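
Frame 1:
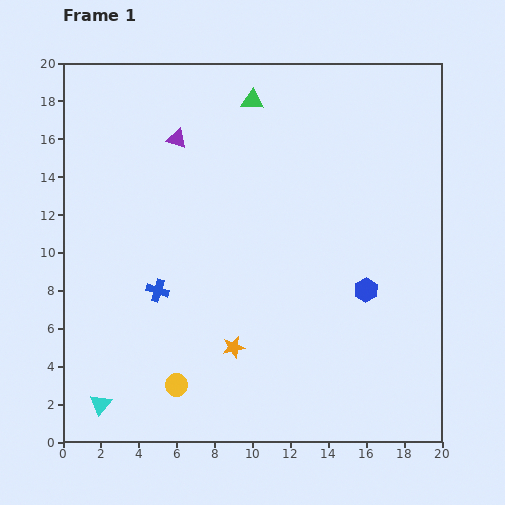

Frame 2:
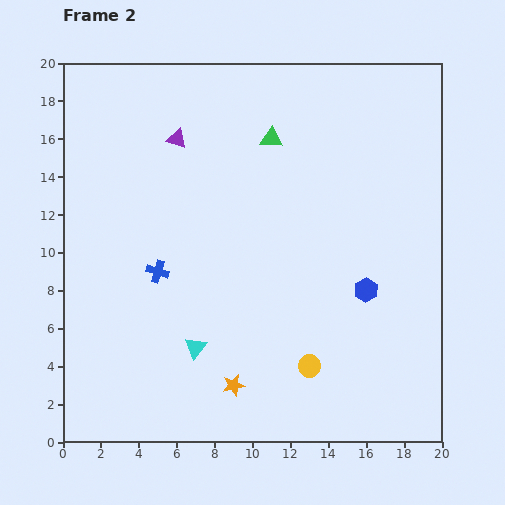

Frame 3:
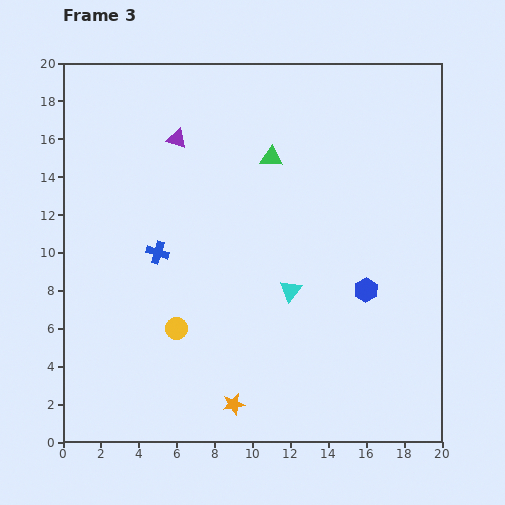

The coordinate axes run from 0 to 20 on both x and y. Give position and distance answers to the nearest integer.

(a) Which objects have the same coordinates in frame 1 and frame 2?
the blue hexagon, the purple triangle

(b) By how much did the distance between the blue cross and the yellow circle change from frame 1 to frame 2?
+4

Distance in frame 1: 5. Distance in frame 2: 9.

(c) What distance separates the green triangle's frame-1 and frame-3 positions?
3

The green triangle moved from (10, 18) to (11, 15), a distance of √(1² + 3²) ≈ 3.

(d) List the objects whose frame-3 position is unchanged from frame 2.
the blue hexagon, the purple triangle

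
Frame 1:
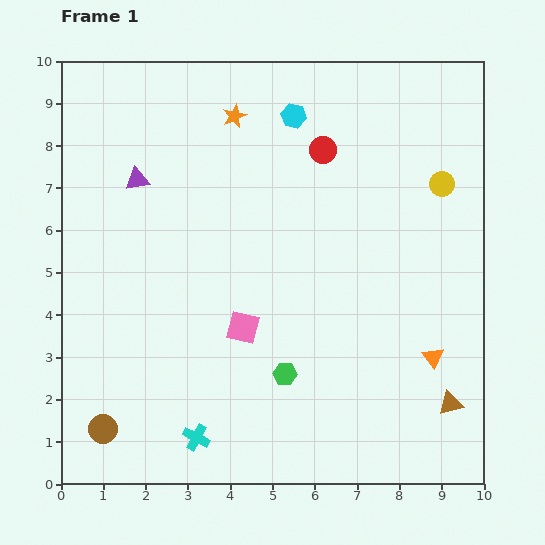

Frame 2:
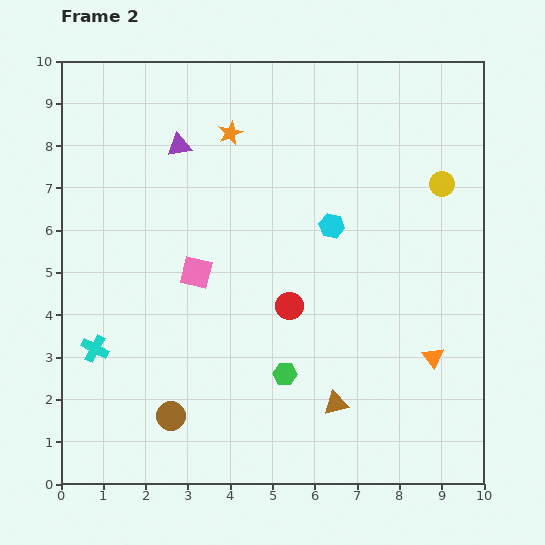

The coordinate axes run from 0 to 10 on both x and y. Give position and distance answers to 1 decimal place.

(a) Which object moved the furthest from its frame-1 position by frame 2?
the red circle

(moved 3.8; next 3.2)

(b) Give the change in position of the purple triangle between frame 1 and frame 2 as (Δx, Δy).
(1.0, 0.8)

The purple triangle was at (1.8, 7.2) in frame 1 and (2.8, 8.0) in frame 2.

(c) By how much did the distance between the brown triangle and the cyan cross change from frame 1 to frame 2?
-0.3

Distance in frame 1: 6.1. Distance in frame 2: 5.8.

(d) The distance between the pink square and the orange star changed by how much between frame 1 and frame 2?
-1.6

Distance in frame 1: 5.0. Distance in frame 2: 3.4.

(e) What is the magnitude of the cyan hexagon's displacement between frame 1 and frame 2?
2.8

The cyan hexagon moved from (5.5, 8.7) to (6.4, 6.1), a distance of √(0.9² + 2.6²) ≈ 2.8.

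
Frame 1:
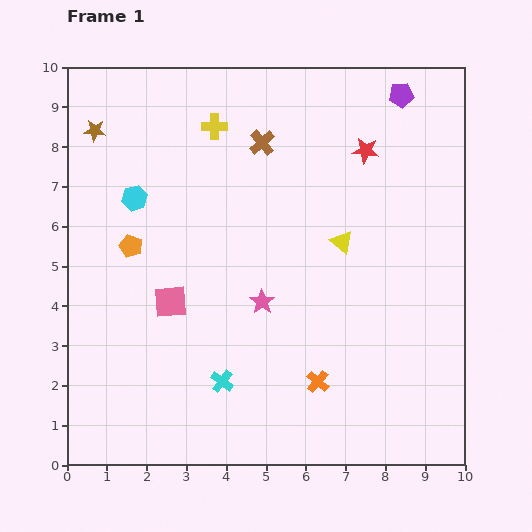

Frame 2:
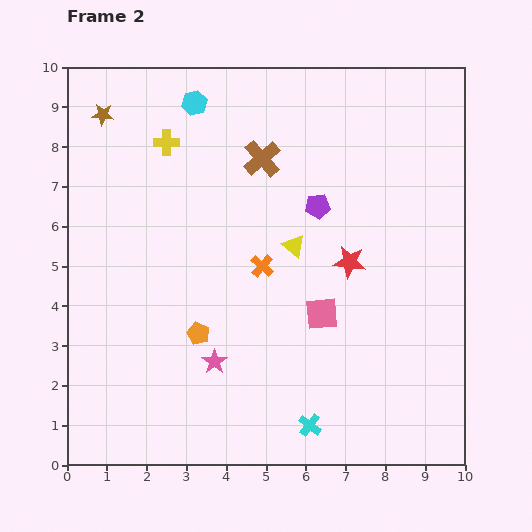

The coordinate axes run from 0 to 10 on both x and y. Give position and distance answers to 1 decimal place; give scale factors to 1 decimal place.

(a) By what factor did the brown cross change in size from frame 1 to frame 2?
1.5×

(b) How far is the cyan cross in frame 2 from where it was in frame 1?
2.5

The cyan cross moved from (3.9, 2.1) to (6.1, 1.0), a distance of √(2.2² + 1.1²) ≈ 2.5.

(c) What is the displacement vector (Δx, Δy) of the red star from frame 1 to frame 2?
(-0.4, -2.8)

The red star was at (7.5, 7.9) in frame 1 and (7.1, 5.1) in frame 2.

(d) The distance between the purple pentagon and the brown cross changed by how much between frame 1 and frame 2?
-1.9

Distance in frame 1: 3.7. Distance in frame 2: 1.8.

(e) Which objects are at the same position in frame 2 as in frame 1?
none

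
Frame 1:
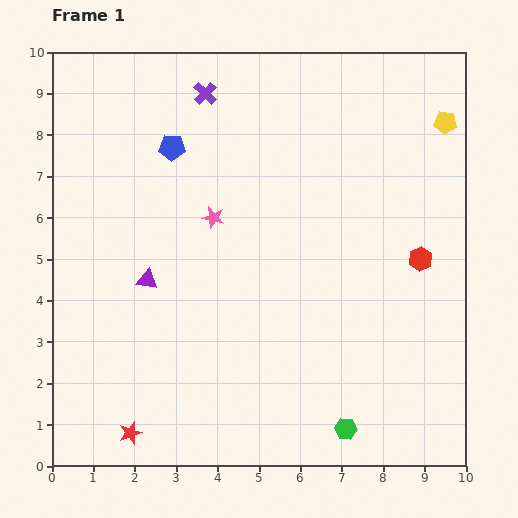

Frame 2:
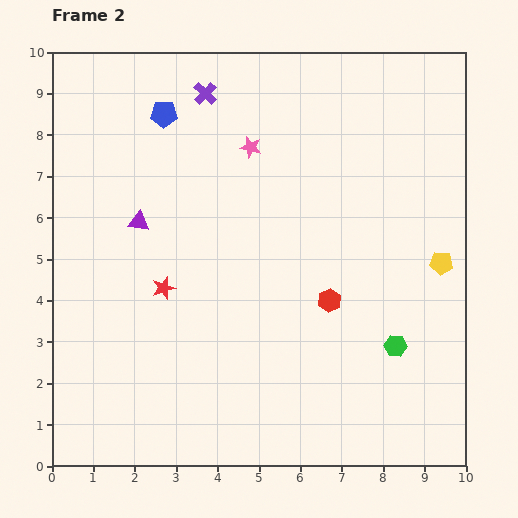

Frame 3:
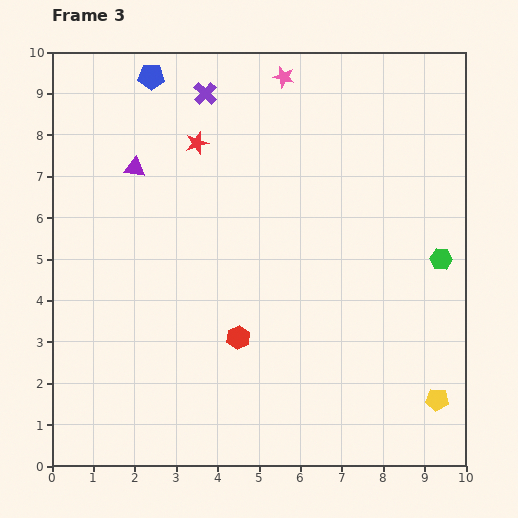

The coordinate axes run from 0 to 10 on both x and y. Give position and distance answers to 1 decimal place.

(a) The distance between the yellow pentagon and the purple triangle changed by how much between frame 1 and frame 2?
-0.7

Distance in frame 1: 8.1. Distance in frame 2: 7.4.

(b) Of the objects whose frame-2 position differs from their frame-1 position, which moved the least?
the blue pentagon

(moved 0.8)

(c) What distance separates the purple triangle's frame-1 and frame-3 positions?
2.7

The purple triangle moved from (2.3, 4.5) to (2.0, 7.2), a distance of √(0.3² + 2.7²) ≈ 2.7.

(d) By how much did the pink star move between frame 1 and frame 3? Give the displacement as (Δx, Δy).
(1.7, 3.4)

The pink star was at (3.9, 6.0) in frame 1 and (5.6, 9.4) in frame 3.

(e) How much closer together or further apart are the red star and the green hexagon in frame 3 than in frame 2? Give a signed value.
+0.7

Distance in frame 2: 5.8. Distance in frame 3: 6.5.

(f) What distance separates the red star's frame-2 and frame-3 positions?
3.6

The red star moved from (2.7, 4.3) to (3.5, 7.8), a distance of √(0.8² + 3.5²) ≈ 3.6.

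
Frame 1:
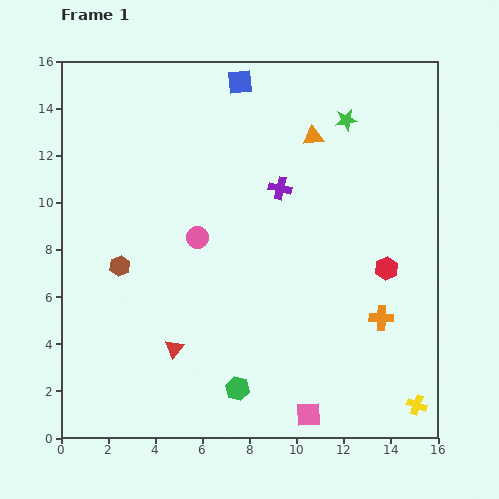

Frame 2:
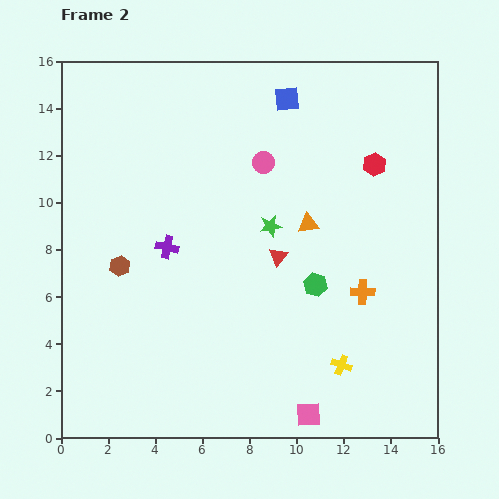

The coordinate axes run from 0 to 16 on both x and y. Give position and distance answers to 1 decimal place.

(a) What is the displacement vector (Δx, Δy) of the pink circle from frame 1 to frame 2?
(2.8, 3.2)

The pink circle was at (5.8, 8.5) in frame 1 and (8.6, 11.7) in frame 2.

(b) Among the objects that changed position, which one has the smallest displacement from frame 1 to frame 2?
the orange cross

(moved 1.4)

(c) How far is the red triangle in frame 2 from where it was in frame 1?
5.9

The red triangle moved from (4.8, 3.8) to (9.2, 7.7), a distance of √(4.4² + 3.9²) ≈ 5.9.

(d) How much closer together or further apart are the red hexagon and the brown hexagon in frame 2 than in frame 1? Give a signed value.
+0.3

Distance in frame 1: 11.3. Distance in frame 2: 11.6.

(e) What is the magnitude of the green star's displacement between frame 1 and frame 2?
5.5

The green star moved from (12.1, 13.5) to (8.9, 9.0), a distance of √(3.2² + 4.5²) ≈ 5.5.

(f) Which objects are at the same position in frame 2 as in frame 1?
the brown hexagon, the pink square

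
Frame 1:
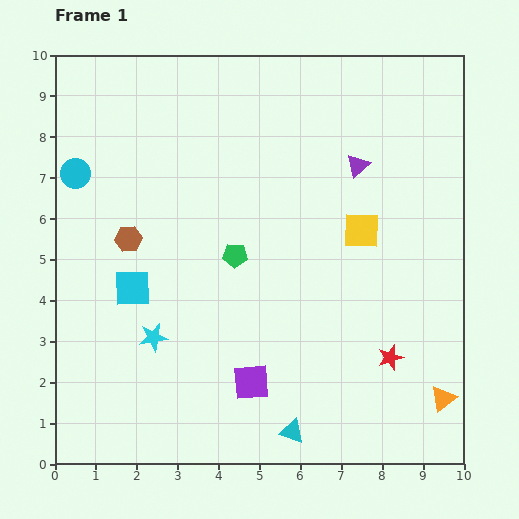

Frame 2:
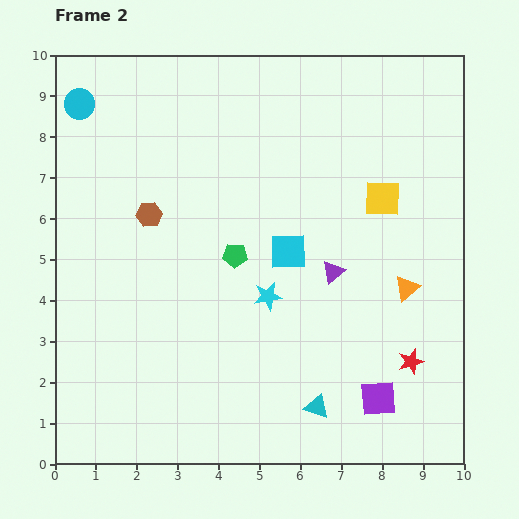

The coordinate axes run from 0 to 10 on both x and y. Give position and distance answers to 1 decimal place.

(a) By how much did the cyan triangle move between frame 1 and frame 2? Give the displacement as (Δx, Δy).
(0.6, 0.6)

The cyan triangle was at (5.8, 0.8) in frame 1 and (6.4, 1.4) in frame 2.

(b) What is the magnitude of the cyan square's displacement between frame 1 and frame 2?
3.9

The cyan square moved from (1.9, 4.3) to (5.7, 5.2), a distance of √(3.8² + 0.9²) ≈ 3.9.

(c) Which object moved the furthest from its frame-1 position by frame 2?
the cyan square

(moved 3.9; next 3.1)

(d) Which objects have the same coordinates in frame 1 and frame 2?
the green pentagon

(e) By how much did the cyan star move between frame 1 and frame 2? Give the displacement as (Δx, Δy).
(2.8, 1.0)

The cyan star was at (2.4, 3.1) in frame 1 and (5.2, 4.1) in frame 2.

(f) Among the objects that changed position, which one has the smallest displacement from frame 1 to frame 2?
the red star

(moved 0.5)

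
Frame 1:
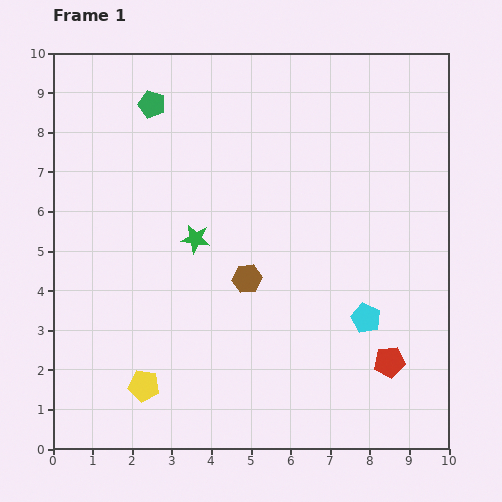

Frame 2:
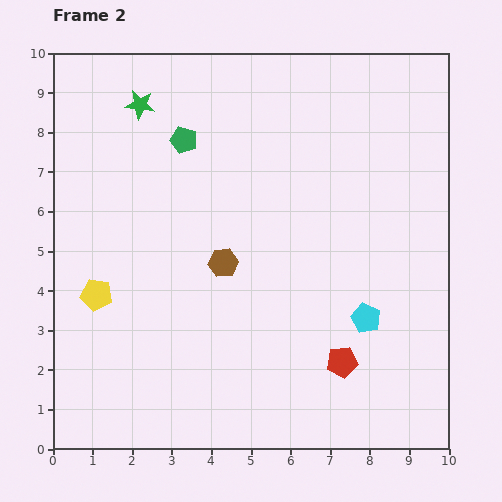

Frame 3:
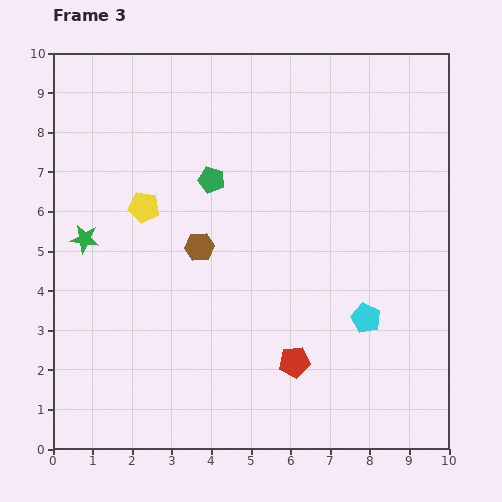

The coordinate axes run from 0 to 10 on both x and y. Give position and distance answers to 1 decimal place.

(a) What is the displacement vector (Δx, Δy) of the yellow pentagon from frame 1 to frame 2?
(-1.2, 2.3)

The yellow pentagon was at (2.3, 1.6) in frame 1 and (1.1, 3.9) in frame 2.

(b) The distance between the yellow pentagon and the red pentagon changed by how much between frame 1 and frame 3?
-0.8

Distance in frame 1: 6.2. Distance in frame 3: 5.4.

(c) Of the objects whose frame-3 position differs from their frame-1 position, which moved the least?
the brown hexagon

(moved 1.4)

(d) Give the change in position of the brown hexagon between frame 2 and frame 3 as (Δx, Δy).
(-0.6, 0.4)

The brown hexagon was at (4.3, 4.7) in frame 2 and (3.7, 5.1) in frame 3.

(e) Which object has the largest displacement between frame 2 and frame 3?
the green star

(moved 3.7; next 2.5)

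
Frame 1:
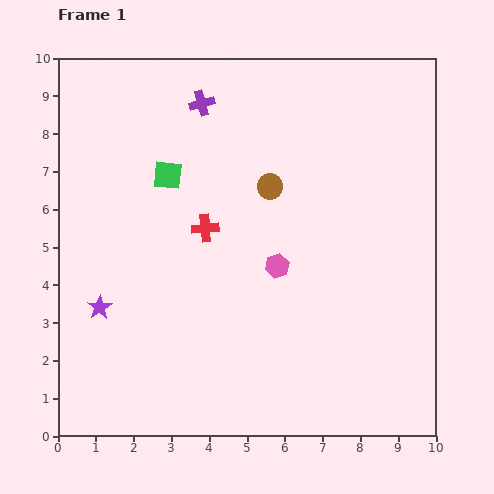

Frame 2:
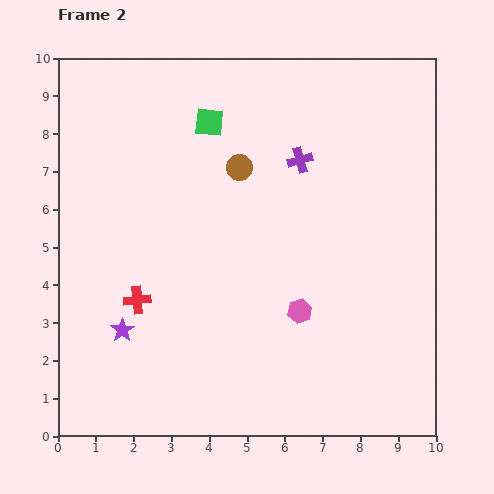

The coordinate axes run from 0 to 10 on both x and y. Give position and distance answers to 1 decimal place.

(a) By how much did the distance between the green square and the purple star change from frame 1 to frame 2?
+2.1

Distance in frame 1: 3.9. Distance in frame 2: 6.0.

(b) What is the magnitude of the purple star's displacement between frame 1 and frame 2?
0.8

The purple star moved from (1.1, 3.4) to (1.7, 2.8), a distance of √(0.6² + 0.6²) ≈ 0.8.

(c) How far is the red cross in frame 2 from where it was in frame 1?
2.6

The red cross moved from (3.9, 5.5) to (2.1, 3.6), a distance of √(1.8² + 1.9²) ≈ 2.6.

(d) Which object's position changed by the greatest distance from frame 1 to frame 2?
the purple cross

(moved 3.0; next 2.6)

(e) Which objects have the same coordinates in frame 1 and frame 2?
none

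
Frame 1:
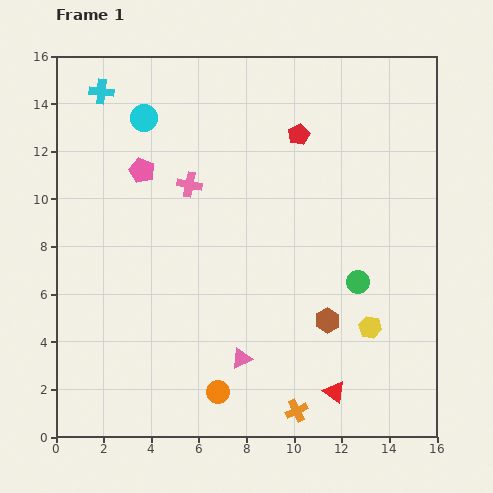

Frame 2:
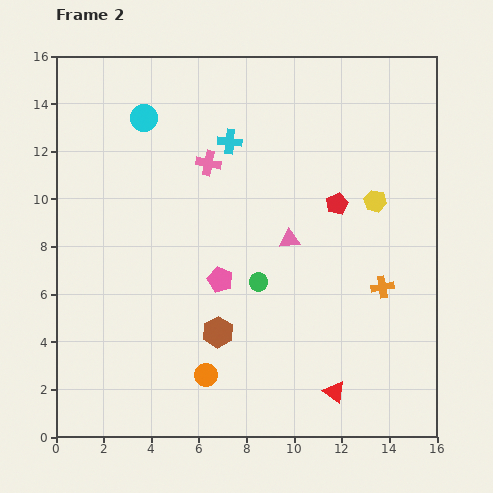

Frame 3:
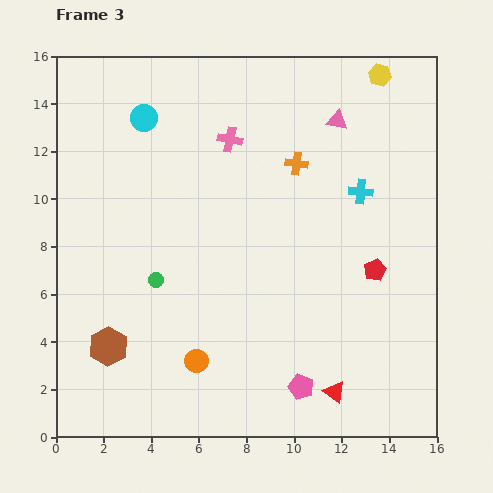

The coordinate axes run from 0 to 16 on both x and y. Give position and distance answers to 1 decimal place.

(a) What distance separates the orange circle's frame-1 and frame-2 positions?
0.9

The orange circle moved from (6.8, 1.9) to (6.3, 2.6), a distance of √(0.5² + 0.7²) ≈ 0.9.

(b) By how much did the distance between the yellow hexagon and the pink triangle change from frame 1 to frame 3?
-3.0

Distance in frame 1: 5.6. Distance in frame 3: 2.6.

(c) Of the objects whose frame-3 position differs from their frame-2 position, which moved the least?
the orange circle

(moved 0.7)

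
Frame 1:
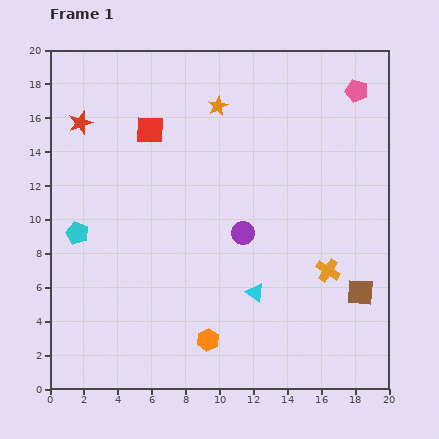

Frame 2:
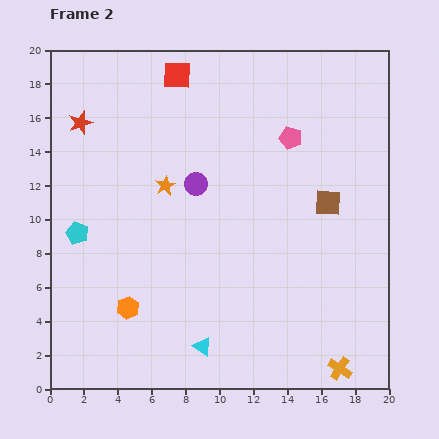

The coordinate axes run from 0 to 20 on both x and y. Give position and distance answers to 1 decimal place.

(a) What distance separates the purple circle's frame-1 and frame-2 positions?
4.0

The purple circle moved from (11.4, 9.2) to (8.6, 12.1), a distance of √(2.8² + 2.9²) ≈ 4.0.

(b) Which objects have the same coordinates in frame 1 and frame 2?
the red star, the cyan pentagon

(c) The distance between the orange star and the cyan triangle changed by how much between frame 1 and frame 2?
-1.4

Distance in frame 1: 11.2. Distance in frame 2: 9.8.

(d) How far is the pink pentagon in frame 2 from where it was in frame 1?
4.8

The pink pentagon moved from (18.1, 17.6) to (14.2, 14.8), a distance of √(3.9² + 2.8²) ≈ 4.8.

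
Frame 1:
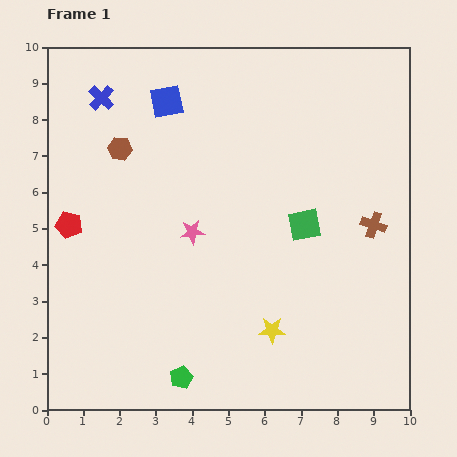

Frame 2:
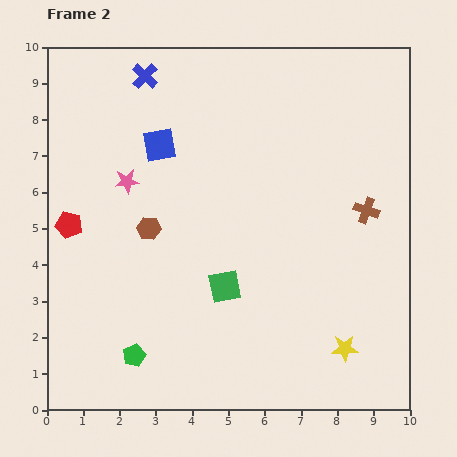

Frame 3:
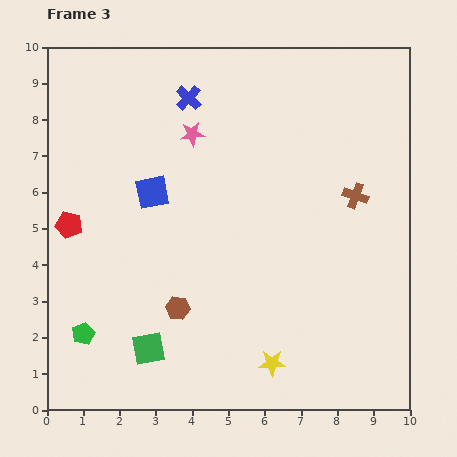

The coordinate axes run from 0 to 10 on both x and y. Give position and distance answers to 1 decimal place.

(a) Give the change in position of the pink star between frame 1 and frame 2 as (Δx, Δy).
(-1.8, 1.4)

The pink star was at (4.0, 4.9) in frame 1 and (2.2, 6.3) in frame 2.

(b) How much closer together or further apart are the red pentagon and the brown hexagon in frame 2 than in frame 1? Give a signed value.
-0.3

Distance in frame 1: 2.5. Distance in frame 2: 2.2.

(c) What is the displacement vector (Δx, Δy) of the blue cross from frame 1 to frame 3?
(2.4, 0.0)

The blue cross was at (1.5, 8.6) in frame 1 and (3.9, 8.6) in frame 3.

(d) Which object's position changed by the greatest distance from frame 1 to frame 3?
the green square

(moved 5.5; next 4.7)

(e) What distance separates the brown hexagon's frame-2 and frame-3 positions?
2.3

The brown hexagon moved from (2.8, 5.0) to (3.6, 2.8), a distance of √(0.8² + 2.2²) ≈ 2.3.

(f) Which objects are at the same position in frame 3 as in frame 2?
the red pentagon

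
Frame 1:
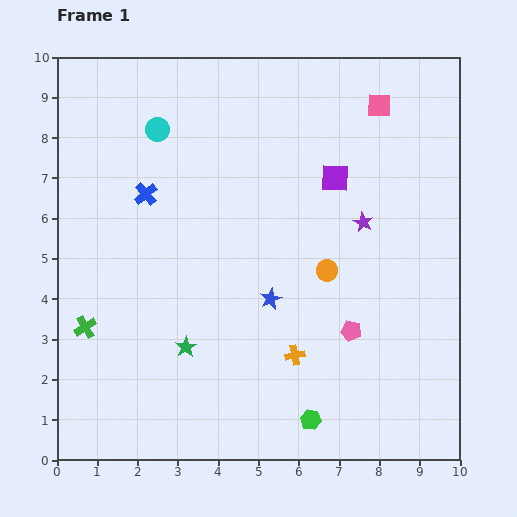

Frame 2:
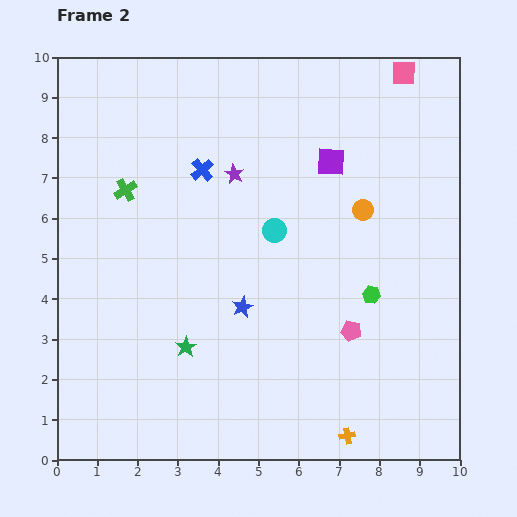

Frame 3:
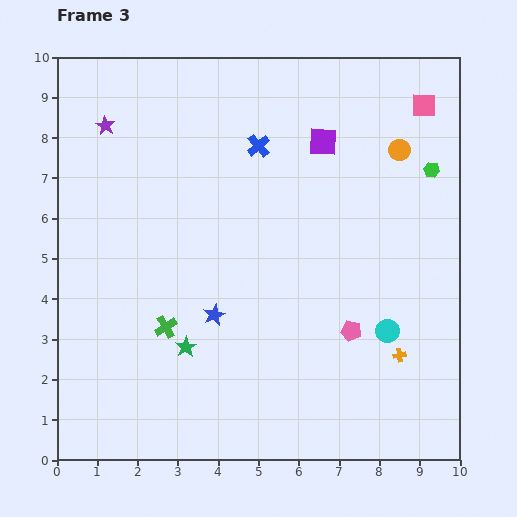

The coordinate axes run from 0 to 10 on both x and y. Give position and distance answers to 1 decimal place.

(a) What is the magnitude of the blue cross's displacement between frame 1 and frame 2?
1.5

The blue cross moved from (2.2, 6.6) to (3.6, 7.2), a distance of √(1.4² + 0.6²) ≈ 1.5.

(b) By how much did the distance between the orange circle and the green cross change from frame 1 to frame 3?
+1.1

Distance in frame 1: 6.2. Distance in frame 3: 7.3.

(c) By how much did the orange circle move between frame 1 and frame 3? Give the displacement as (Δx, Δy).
(1.8, 3.0)

The orange circle was at (6.7, 4.7) in frame 1 and (8.5, 7.7) in frame 3.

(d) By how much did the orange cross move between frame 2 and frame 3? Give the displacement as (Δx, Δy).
(1.3, 2.0)

The orange cross was at (7.2, 0.6) in frame 2 and (8.5, 2.6) in frame 3.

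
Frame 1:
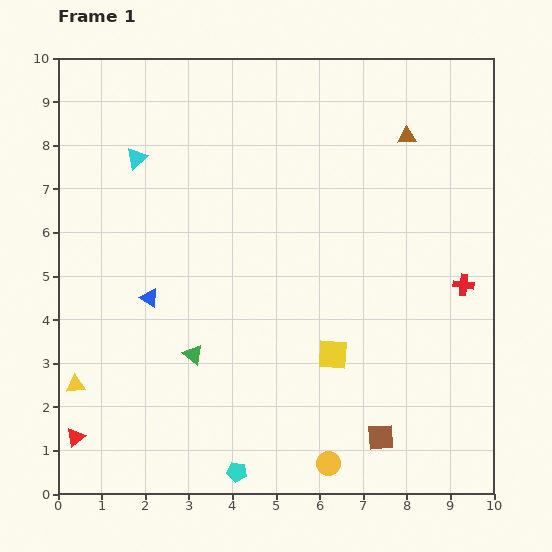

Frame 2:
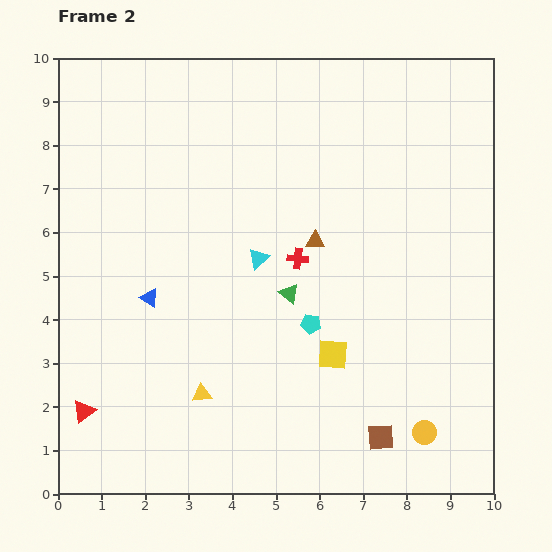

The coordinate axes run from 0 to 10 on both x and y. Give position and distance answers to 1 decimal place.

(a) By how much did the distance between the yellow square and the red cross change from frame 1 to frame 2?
-1.1

Distance in frame 1: 3.4. Distance in frame 2: 2.3.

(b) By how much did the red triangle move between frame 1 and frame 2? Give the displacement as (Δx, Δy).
(0.2, 0.6)

The red triangle was at (0.4, 1.3) in frame 1 and (0.6, 1.9) in frame 2.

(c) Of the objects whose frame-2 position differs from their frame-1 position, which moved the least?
the red triangle

(moved 0.6)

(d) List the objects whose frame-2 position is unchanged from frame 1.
the brown square, the blue triangle, the yellow square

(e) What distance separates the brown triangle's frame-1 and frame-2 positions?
3.2

The brown triangle moved from (8.0, 8.2) to (5.9, 5.8), a distance of √(2.1² + 2.4²) ≈ 3.2.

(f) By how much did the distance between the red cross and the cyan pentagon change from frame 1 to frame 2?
-5.2

Distance in frame 1: 6.7. Distance in frame 2: 1.5.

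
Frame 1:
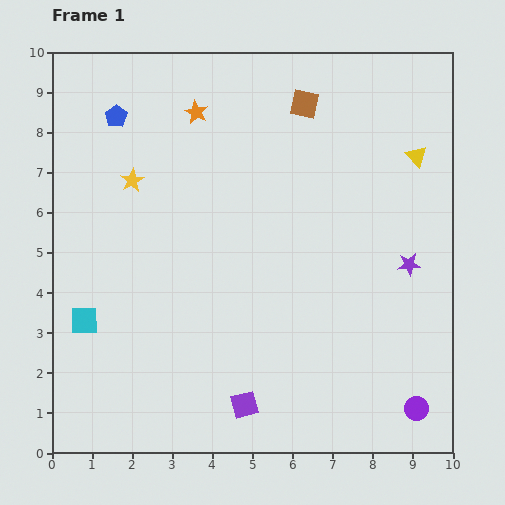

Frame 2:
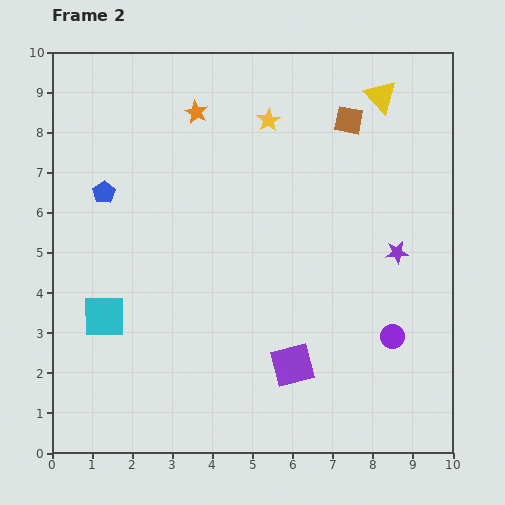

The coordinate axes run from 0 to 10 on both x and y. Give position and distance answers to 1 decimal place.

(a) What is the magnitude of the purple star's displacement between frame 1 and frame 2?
0.4

The purple star moved from (8.9, 4.7) to (8.6, 5.0), a distance of √(0.3² + 0.3²) ≈ 0.4.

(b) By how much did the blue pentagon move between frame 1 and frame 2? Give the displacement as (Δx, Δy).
(-0.3, -1.9)

The blue pentagon was at (1.6, 8.4) in frame 1 and (1.3, 6.5) in frame 2.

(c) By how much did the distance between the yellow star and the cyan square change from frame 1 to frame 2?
+2.7

Distance in frame 1: 3.7. Distance in frame 2: 6.4.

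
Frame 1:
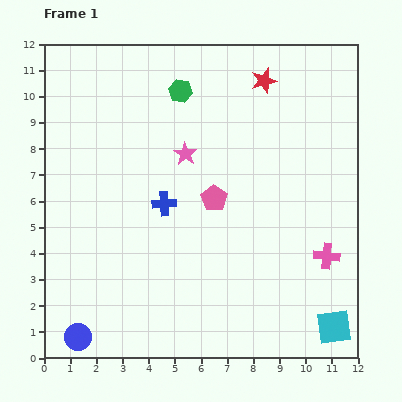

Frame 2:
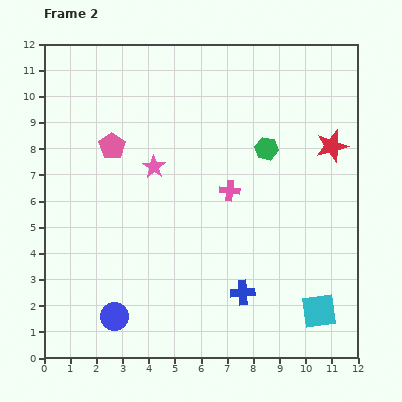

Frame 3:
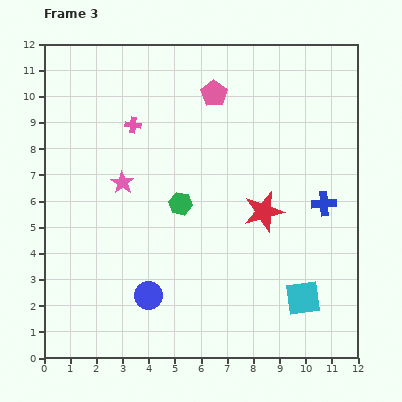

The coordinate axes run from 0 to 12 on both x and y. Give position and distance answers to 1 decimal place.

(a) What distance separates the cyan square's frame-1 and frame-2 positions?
0.8

The cyan square moved from (11.1, 1.2) to (10.5, 1.8), a distance of √(0.6² + 0.6²) ≈ 0.8.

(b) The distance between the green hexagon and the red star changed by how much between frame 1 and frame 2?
-0.7

Distance in frame 1: 3.2. Distance in frame 2: 2.5.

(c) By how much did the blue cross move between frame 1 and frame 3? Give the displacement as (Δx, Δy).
(6.1, 0.0)

The blue cross was at (4.6, 5.9) in frame 1 and (10.7, 5.9) in frame 3.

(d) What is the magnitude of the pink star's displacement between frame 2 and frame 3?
1.3

The pink star moved from (4.2, 7.3) to (3.0, 6.7), a distance of √(1.2² + 0.6²) ≈ 1.3.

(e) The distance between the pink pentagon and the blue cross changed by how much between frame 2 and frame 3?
-1.6

Distance in frame 2: 7.5. Distance in frame 3: 5.9.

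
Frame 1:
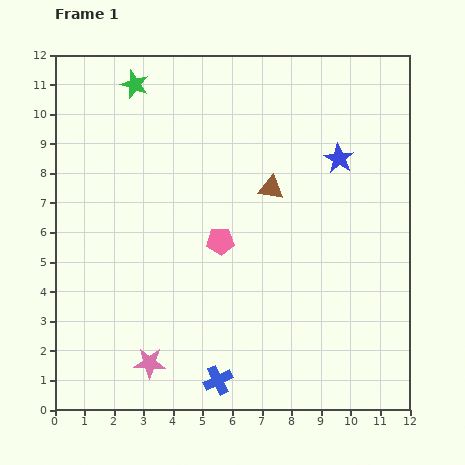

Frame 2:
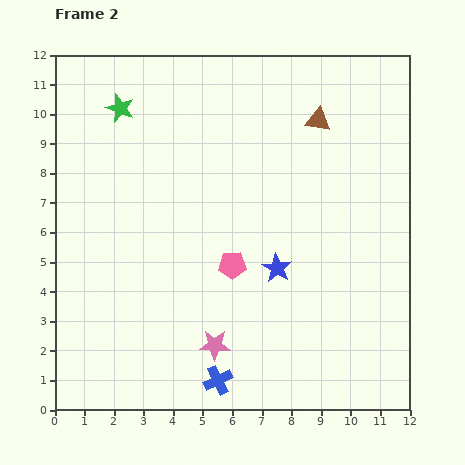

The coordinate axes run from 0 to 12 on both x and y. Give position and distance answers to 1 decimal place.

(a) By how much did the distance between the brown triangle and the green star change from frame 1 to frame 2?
+0.9

Distance in frame 1: 5.8. Distance in frame 2: 6.7.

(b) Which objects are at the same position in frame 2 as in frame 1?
the blue cross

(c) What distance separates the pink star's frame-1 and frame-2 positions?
2.3

The pink star moved from (3.2, 1.6) to (5.4, 2.2), a distance of √(2.2² + 0.6²) ≈ 2.3.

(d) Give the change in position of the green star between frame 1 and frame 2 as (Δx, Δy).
(-0.5, -0.8)

The green star was at (2.7, 11.0) in frame 1 and (2.2, 10.2) in frame 2.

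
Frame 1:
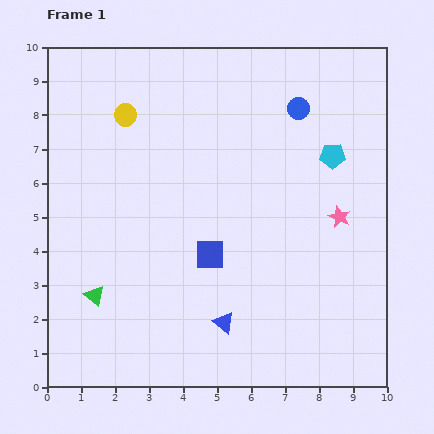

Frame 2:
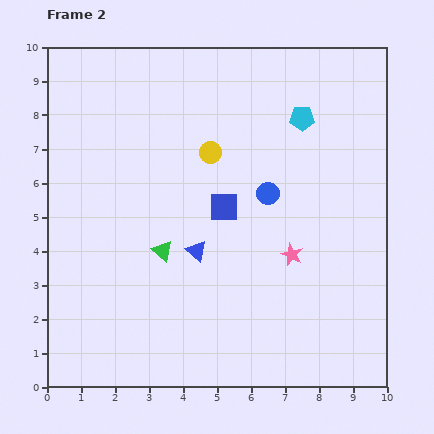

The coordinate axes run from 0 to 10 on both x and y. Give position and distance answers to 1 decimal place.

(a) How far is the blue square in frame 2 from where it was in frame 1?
1.5

The blue square moved from (4.8, 3.9) to (5.2, 5.3), a distance of √(0.4² + 1.4²) ≈ 1.5.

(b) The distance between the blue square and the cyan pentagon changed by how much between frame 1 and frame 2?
-1.1

Distance in frame 1: 4.6. Distance in frame 2: 3.5.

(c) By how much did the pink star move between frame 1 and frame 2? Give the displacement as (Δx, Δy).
(-1.4, -1.1)

The pink star was at (8.6, 5.0) in frame 1 and (7.2, 3.9) in frame 2.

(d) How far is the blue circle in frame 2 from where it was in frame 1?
2.7

The blue circle moved from (7.4, 8.2) to (6.5, 5.7), a distance of √(0.9² + 2.5²) ≈ 2.7.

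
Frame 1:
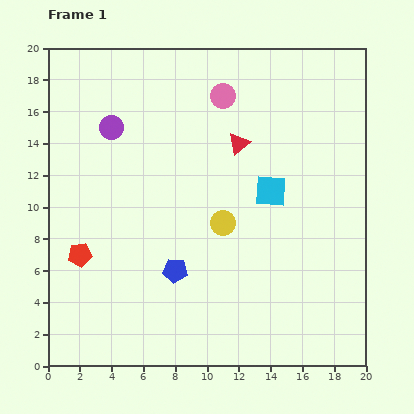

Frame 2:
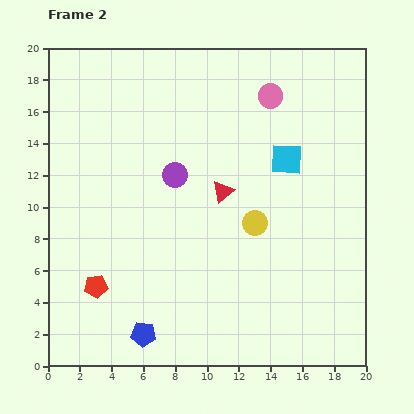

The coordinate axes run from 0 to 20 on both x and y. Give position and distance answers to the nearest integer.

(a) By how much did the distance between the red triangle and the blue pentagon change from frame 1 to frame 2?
+1

Distance in frame 1: 9. Distance in frame 2: 10.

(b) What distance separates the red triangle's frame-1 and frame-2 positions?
3

The red triangle moved from (12, 14) to (11, 11), a distance of √(1² + 3²) ≈ 3.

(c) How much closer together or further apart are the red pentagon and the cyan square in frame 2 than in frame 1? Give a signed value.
+1

Distance in frame 1: 13. Distance in frame 2: 14.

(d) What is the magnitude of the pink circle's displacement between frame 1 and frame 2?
3

The pink circle moved from (11, 17) to (14, 17), a distance of √(3² + 0²) ≈ 3.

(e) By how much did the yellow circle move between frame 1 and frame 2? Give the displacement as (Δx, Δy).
(2, 0)

The yellow circle was at (11, 9) in frame 1 and (13, 9) in frame 2.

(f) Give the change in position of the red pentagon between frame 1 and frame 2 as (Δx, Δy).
(1, -2)

The red pentagon was at (2, 7) in frame 1 and (3, 5) in frame 2.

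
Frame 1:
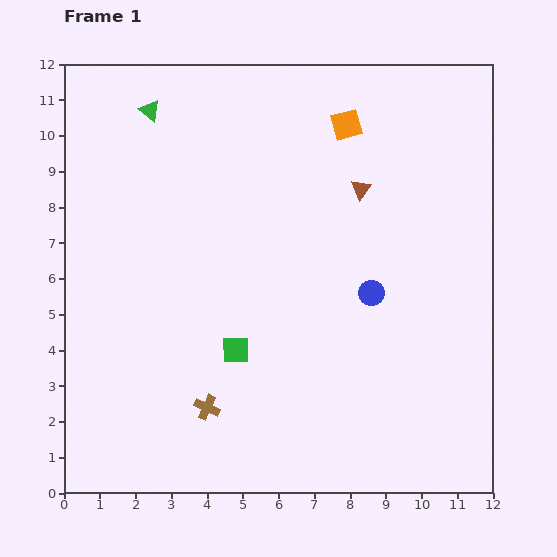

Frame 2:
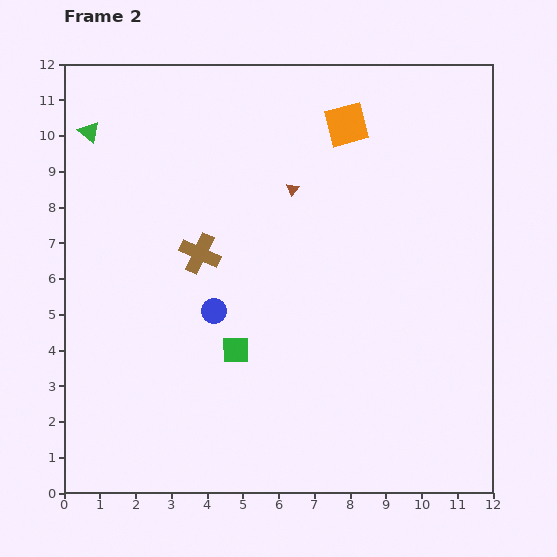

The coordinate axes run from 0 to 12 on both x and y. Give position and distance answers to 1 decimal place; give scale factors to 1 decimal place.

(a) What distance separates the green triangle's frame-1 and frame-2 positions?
1.8

The green triangle moved from (2.4, 10.7) to (0.7, 10.1), a distance of √(1.7² + 0.6²) ≈ 1.8.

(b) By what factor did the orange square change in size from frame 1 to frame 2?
1.4×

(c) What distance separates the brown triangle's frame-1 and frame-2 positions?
1.9

The brown triangle moved from (8.3, 8.5) to (6.4, 8.5), a distance of √(1.9² + 0.0²) ≈ 1.9.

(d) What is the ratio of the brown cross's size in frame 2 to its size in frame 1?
1.6×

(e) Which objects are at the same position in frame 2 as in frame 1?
the orange square, the green square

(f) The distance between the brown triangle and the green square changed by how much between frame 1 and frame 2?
-0.9

Distance in frame 1: 5.7. Distance in frame 2: 4.8.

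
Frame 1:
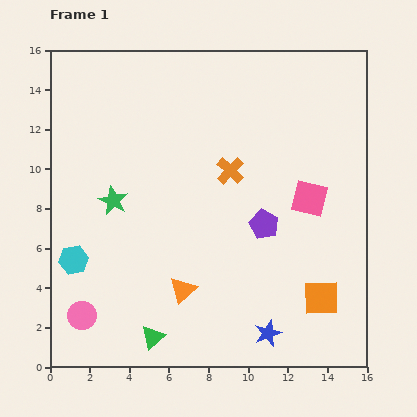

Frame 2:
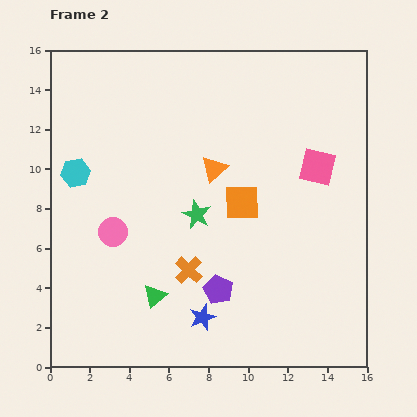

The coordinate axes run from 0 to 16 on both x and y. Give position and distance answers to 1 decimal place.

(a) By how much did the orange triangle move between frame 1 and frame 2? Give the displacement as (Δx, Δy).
(1.6, 6.1)

The orange triangle was at (6.7, 3.9) in frame 1 and (8.3, 10.0) in frame 2.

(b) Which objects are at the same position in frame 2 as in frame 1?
none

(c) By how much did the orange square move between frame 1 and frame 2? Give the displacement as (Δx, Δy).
(-4.0, 4.8)

The orange square was at (13.7, 3.5) in frame 1 and (9.7, 8.3) in frame 2.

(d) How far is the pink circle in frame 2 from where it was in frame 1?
4.5

The pink circle moved from (1.6, 2.6) to (3.2, 6.8), a distance of √(1.6² + 4.2²) ≈ 4.5.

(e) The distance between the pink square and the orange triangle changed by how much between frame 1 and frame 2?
-2.7

Distance in frame 1: 7.9. Distance in frame 2: 5.2.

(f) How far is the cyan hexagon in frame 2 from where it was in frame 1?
4.4

The cyan hexagon moved from (1.2, 5.4) to (1.3, 9.8), a distance of √(0.1² + 4.4²) ≈ 4.4.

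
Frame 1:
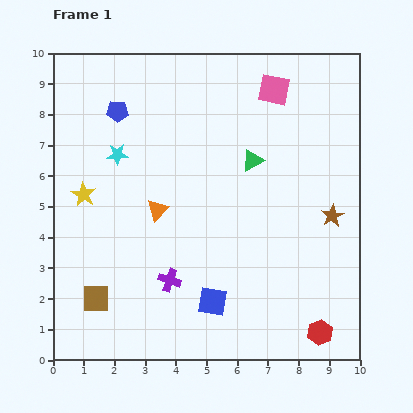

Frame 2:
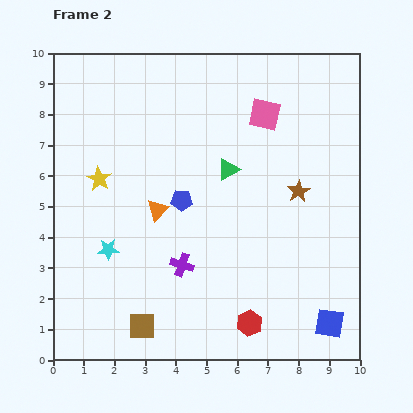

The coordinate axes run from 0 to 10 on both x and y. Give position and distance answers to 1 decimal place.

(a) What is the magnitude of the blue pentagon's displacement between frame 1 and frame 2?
3.6

The blue pentagon moved from (2.1, 8.1) to (4.2, 5.2), a distance of √(2.1² + 2.9²) ≈ 3.6.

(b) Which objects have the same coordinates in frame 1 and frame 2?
the orange triangle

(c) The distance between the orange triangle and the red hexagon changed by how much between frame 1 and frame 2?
-1.8

Distance in frame 1: 6.6. Distance in frame 2: 4.8.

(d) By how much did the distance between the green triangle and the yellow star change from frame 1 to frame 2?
-1.4

Distance in frame 1: 5.6. Distance in frame 2: 4.2.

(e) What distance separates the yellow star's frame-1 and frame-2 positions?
0.7

The yellow star moved from (1.0, 5.4) to (1.5, 5.9), a distance of √(0.5² + 0.5²) ≈ 0.7.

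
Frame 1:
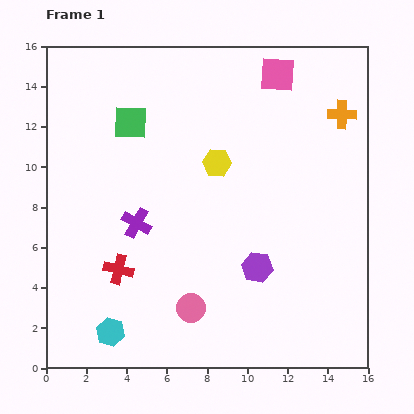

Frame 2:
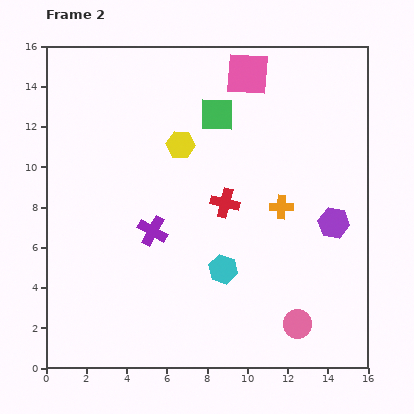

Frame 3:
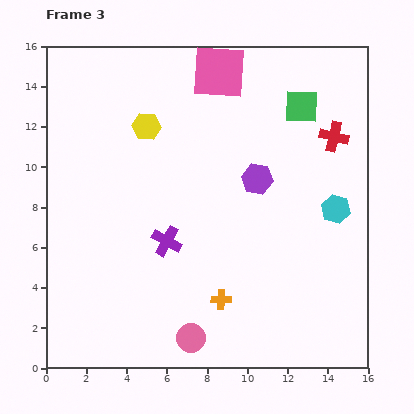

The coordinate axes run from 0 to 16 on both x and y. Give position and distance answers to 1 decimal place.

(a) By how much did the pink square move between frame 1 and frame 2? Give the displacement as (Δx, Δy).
(-1.5, 0.0)

The pink square was at (11.5, 14.6) in frame 1 and (10.0, 14.6) in frame 2.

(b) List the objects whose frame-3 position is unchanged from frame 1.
none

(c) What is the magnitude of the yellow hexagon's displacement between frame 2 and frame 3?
1.9

The yellow hexagon moved from (6.7, 11.1) to (5.0, 12.0), a distance of √(1.7² + 0.9²) ≈ 1.9.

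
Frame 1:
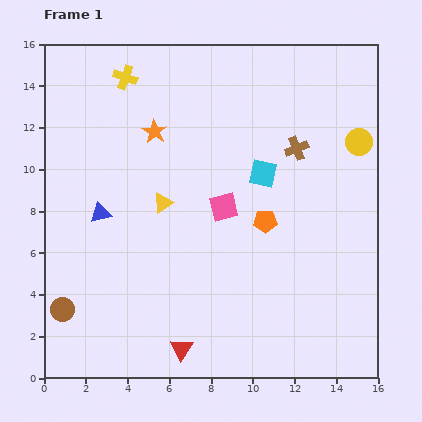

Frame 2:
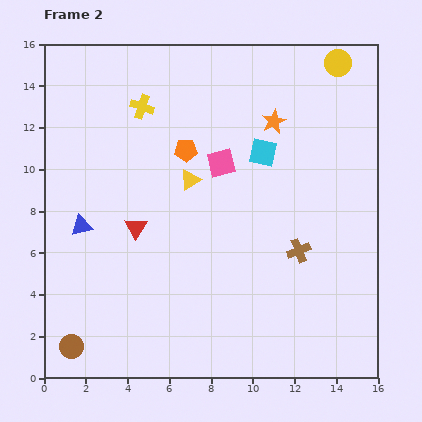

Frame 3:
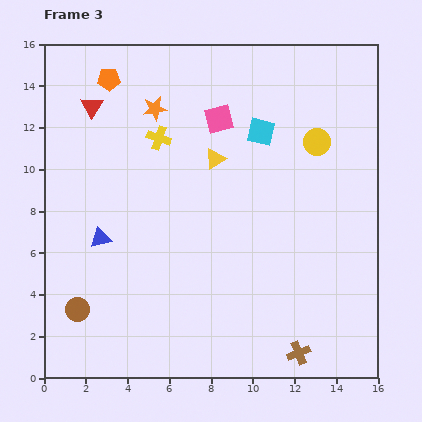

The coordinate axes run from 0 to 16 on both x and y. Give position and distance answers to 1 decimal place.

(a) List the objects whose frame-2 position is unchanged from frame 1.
none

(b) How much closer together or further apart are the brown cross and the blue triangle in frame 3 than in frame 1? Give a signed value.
+1.1

Distance in frame 1: 9.9. Distance in frame 3: 11.0.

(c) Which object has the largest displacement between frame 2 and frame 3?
the red triangle

(moved 6.2; next 5.7)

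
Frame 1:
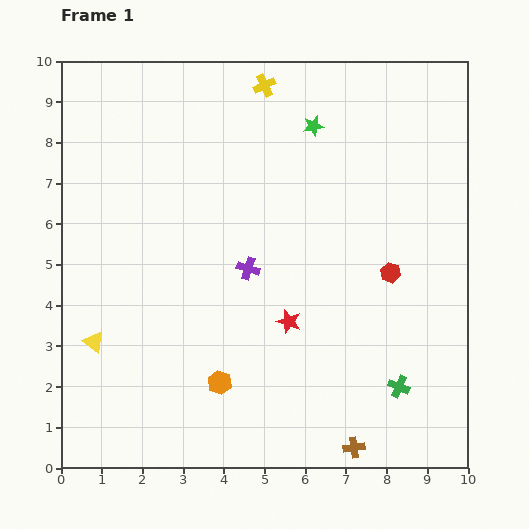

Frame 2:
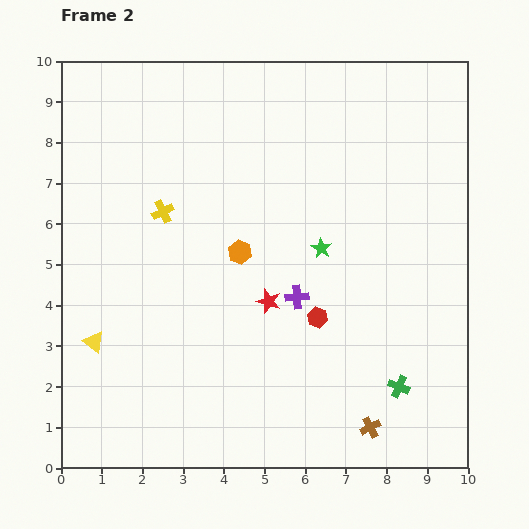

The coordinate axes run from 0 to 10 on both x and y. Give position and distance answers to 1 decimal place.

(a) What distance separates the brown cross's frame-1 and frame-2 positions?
0.6

The brown cross moved from (7.2, 0.5) to (7.6, 1.0), a distance of √(0.4² + 0.5²) ≈ 0.6.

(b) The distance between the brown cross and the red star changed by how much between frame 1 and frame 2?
+0.5

Distance in frame 1: 3.5. Distance in frame 2: 4.0.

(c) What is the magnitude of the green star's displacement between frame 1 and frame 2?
3.0

The green star moved from (6.2, 8.4) to (6.4, 5.4), a distance of √(0.2² + 3.0²) ≈ 3.0.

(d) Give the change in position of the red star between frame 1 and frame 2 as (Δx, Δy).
(-0.5, 0.5)

The red star was at (5.6, 3.6) in frame 1 and (5.1, 4.1) in frame 2.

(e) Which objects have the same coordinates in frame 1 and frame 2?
the yellow triangle, the green cross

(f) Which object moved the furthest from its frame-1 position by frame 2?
the yellow cross

(moved 4.0; next 3.2)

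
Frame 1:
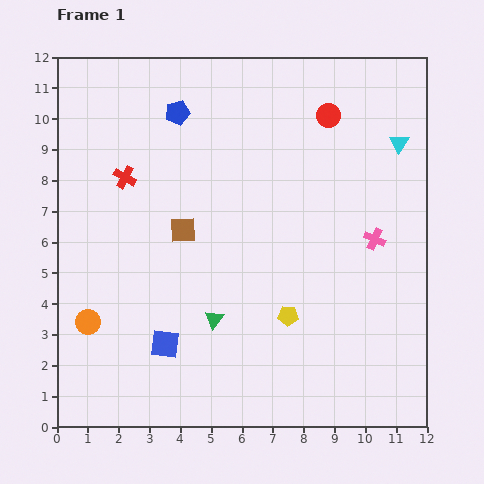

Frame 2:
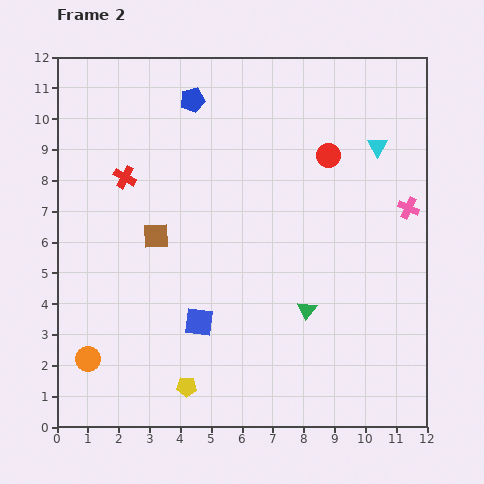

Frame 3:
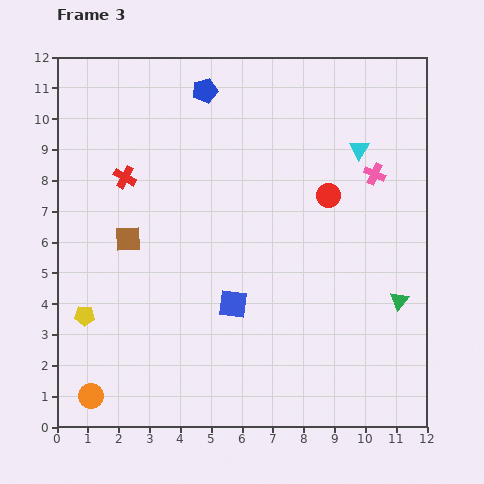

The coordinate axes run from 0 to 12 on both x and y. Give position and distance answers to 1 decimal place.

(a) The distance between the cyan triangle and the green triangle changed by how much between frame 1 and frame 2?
-2.5

Distance in frame 1: 8.3. Distance in frame 2: 5.8.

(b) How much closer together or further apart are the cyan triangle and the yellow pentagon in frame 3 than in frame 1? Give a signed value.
+3.7

Distance in frame 1: 6.7. Distance in frame 3: 10.4.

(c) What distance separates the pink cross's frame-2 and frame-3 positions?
1.6

The pink cross moved from (11.4, 7.1) to (10.3, 8.2), a distance of √(1.1² + 1.1²) ≈ 1.6.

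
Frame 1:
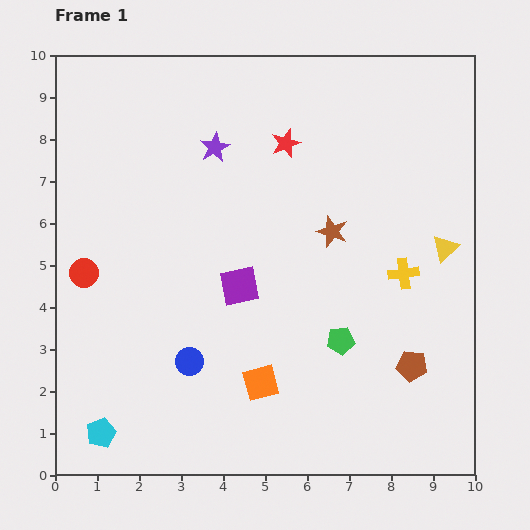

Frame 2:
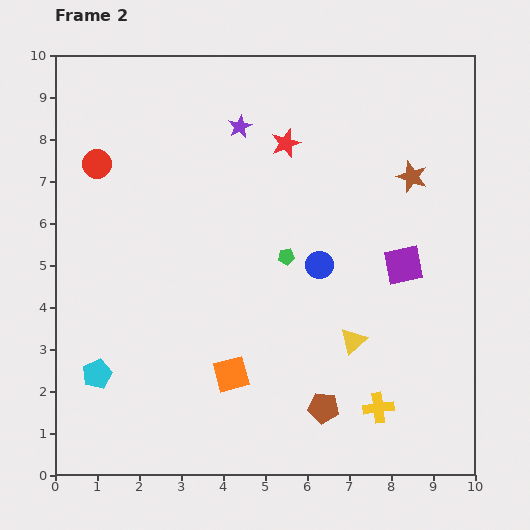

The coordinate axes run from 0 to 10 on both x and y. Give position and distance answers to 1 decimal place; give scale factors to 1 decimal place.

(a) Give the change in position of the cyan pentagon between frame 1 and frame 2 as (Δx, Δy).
(-0.1, 1.4)

The cyan pentagon was at (1.1, 1.0) in frame 1 and (1.0, 2.4) in frame 2.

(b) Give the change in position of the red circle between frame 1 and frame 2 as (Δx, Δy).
(0.3, 2.6)

The red circle was at (0.7, 4.8) in frame 1 and (1.0, 7.4) in frame 2.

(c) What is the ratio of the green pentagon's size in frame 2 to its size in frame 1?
0.6×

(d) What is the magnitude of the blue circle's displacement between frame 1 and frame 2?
3.9

The blue circle moved from (3.2, 2.7) to (6.3, 5.0), a distance of √(3.1² + 2.3²) ≈ 3.9.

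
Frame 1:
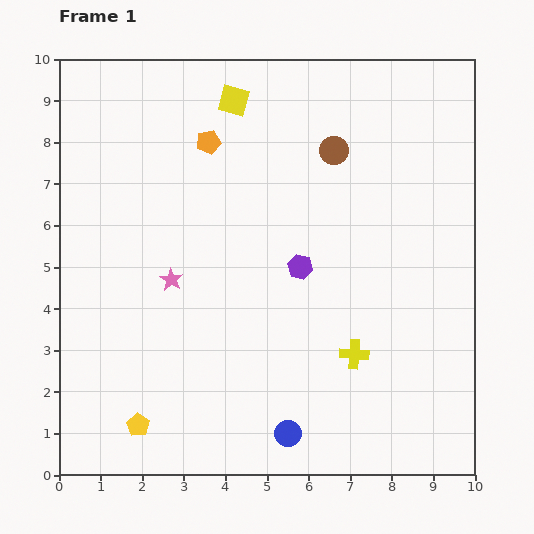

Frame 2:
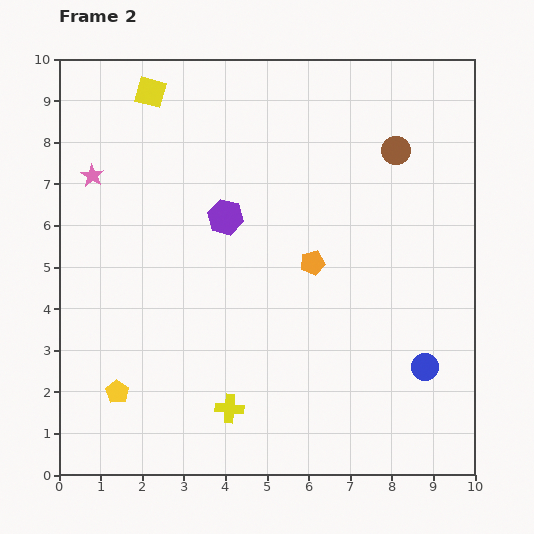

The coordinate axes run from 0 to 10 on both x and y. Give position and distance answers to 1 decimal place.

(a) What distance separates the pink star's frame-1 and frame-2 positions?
3.1

The pink star moved from (2.7, 4.7) to (0.8, 7.2), a distance of √(1.9² + 2.5²) ≈ 3.1.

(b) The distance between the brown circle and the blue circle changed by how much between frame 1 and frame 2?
-1.7

Distance in frame 1: 6.9. Distance in frame 2: 5.2.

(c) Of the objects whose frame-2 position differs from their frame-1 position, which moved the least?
the yellow pentagon

(moved 0.9)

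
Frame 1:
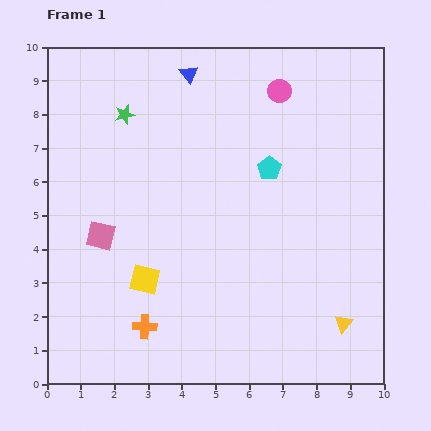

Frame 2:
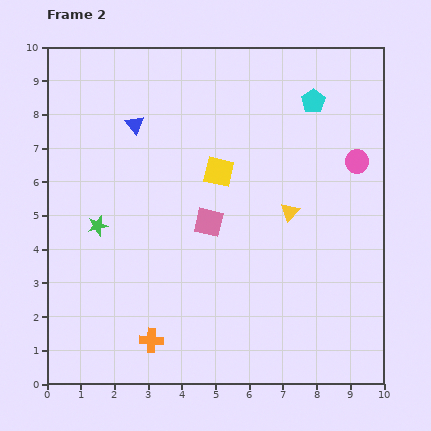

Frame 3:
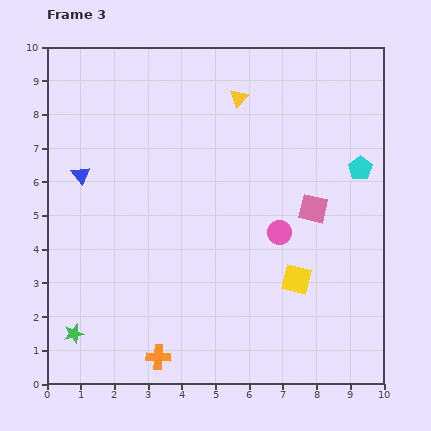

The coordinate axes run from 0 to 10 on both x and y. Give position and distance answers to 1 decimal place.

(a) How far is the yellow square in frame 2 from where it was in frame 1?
3.9

The yellow square moved from (2.9, 3.1) to (5.1, 6.3), a distance of √(2.2² + 3.2²) ≈ 3.9.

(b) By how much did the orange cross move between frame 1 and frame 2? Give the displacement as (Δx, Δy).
(0.2, -0.4)

The orange cross was at (2.9, 1.7) in frame 1 and (3.1, 1.3) in frame 2.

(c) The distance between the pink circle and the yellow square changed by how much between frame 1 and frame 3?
-5.4

Distance in frame 1: 6.9. Distance in frame 3: 1.5.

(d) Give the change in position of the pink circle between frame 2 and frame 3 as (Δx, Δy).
(-2.3, -2.1)

The pink circle was at (9.2, 6.6) in frame 2 and (6.9, 4.5) in frame 3.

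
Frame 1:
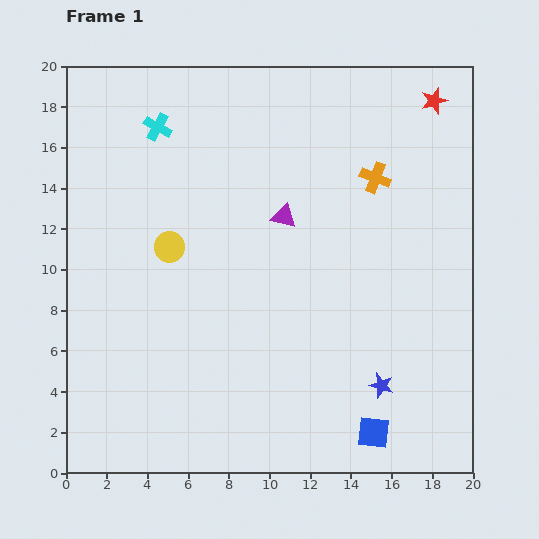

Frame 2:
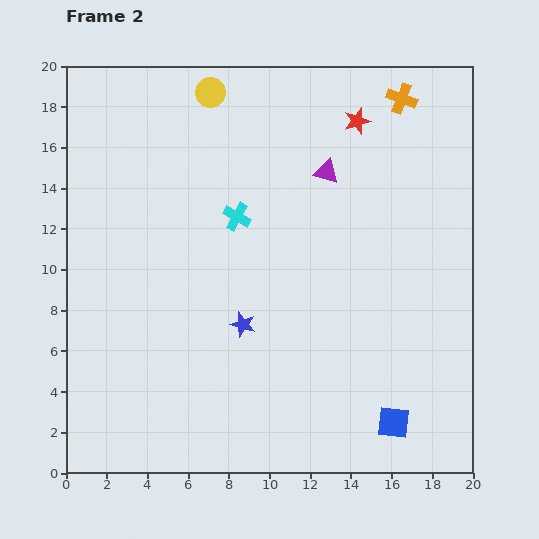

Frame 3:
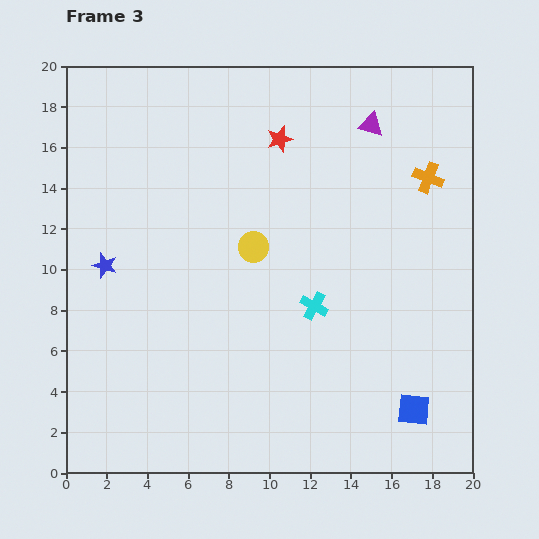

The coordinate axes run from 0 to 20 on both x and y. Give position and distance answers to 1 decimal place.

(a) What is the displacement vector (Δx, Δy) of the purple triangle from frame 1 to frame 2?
(2.1, 2.2)

The purple triangle was at (10.7, 12.6) in frame 1 and (12.8, 14.8) in frame 2.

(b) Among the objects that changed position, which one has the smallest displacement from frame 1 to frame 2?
the blue square

(moved 1.1)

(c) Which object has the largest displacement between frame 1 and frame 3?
the blue star

(moved 14.8; next 11.7)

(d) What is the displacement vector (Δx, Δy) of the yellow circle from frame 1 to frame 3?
(4.1, 0.0)

The yellow circle was at (5.1, 11.1) in frame 1 and (9.2, 11.1) in frame 3.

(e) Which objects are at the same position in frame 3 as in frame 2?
none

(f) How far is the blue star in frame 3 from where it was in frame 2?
7.4

The blue star moved from (8.7, 7.3) to (1.9, 10.2), a distance of √(6.8² + 2.9²) ≈ 7.4.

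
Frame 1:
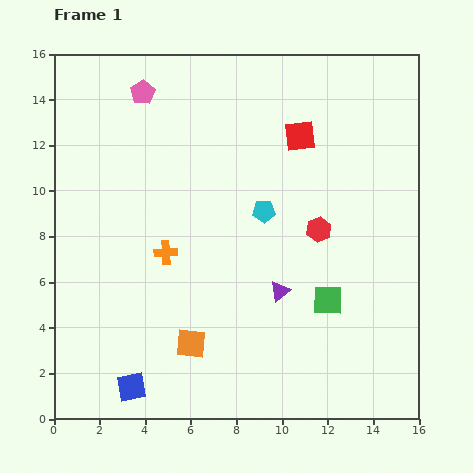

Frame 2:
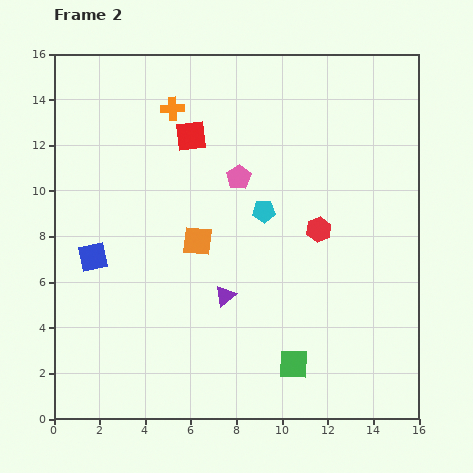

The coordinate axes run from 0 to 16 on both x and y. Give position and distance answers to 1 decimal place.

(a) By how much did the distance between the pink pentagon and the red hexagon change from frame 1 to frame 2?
-5.6

Distance in frame 1: 9.8. Distance in frame 2: 4.2.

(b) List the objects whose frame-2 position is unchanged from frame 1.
the cyan pentagon, the red hexagon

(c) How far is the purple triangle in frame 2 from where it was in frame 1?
2.4

The purple triangle moved from (9.9, 5.6) to (7.5, 5.4), a distance of √(2.4² + 0.2²) ≈ 2.4.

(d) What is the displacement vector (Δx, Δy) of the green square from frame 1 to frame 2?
(-1.5, -2.8)

The green square was at (12.0, 5.2) in frame 1 and (10.5, 2.4) in frame 2.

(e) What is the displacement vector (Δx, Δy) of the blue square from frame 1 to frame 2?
(-1.7, 5.7)

The blue square was at (3.4, 1.4) in frame 1 and (1.7, 7.1) in frame 2.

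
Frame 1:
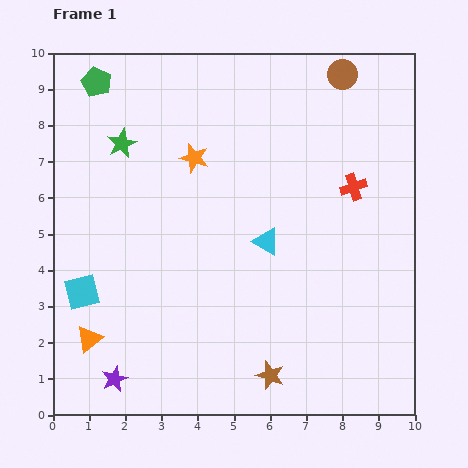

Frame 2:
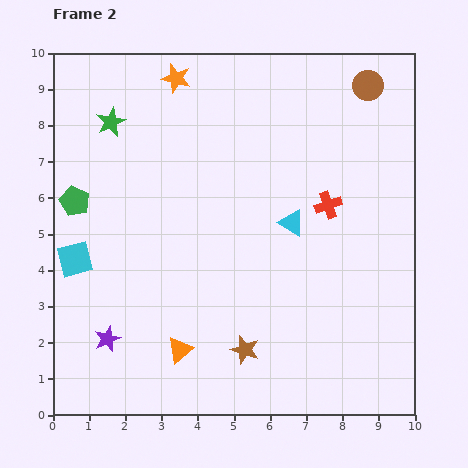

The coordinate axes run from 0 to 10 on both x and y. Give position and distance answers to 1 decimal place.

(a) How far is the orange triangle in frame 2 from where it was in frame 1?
2.5

The orange triangle moved from (1.0, 2.1) to (3.5, 1.8), a distance of √(2.5² + 0.3²) ≈ 2.5.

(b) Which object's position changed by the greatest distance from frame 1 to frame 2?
the green pentagon

(moved 3.4; next 2.5)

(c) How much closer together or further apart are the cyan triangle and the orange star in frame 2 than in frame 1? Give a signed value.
+2.1

Distance in frame 1: 3.0. Distance in frame 2: 5.1.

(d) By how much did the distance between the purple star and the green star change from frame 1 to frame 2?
-0.5

Distance in frame 1: 6.5. Distance in frame 2: 6.0.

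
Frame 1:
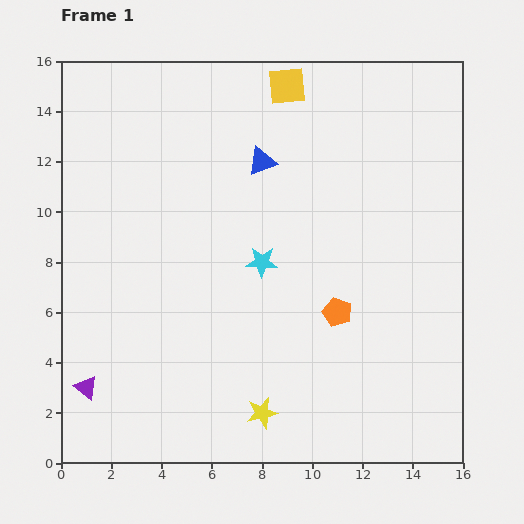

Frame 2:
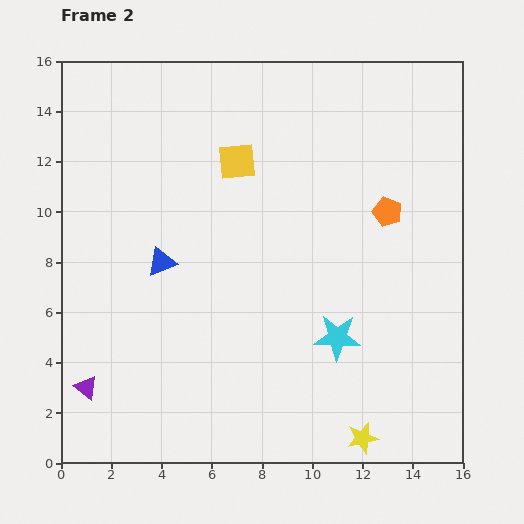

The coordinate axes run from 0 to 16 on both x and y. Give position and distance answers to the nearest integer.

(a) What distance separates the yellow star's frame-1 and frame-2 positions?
4

The yellow star moved from (8, 2) to (12, 1), a distance of √(4² + 1²) ≈ 4.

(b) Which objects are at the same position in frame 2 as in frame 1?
the purple triangle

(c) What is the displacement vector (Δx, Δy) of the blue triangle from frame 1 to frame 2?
(-4, -4)

The blue triangle was at (8, 12) in frame 1 and (4, 8) in frame 2.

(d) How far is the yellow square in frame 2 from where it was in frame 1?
4

The yellow square moved from (9, 15) to (7, 12), a distance of √(2² + 3²) ≈ 4.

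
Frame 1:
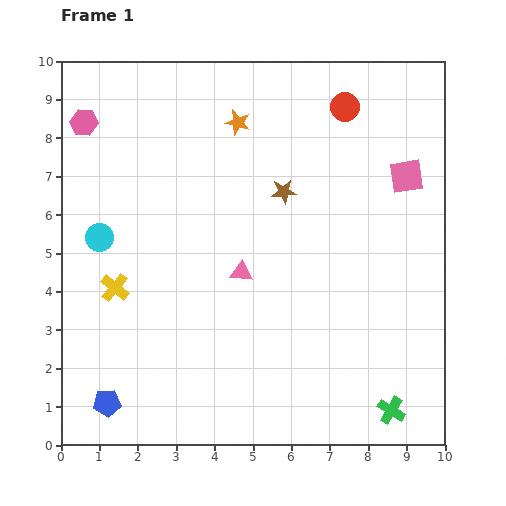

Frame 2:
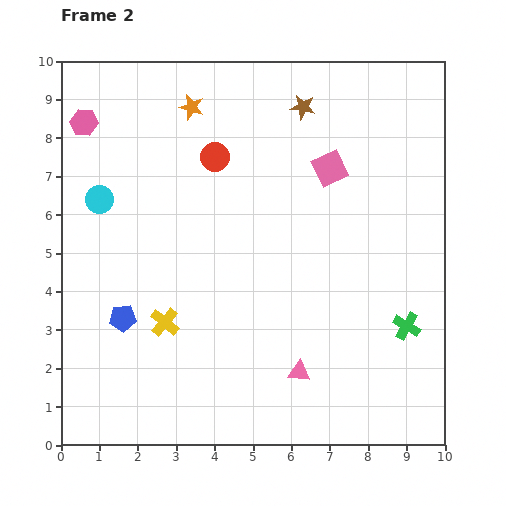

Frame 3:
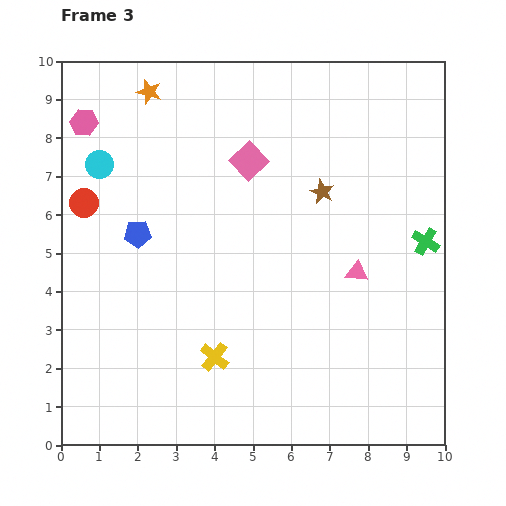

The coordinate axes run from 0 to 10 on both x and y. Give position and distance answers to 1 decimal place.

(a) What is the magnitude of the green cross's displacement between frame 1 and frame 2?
2.2

The green cross moved from (8.6, 0.9) to (9.0, 3.1), a distance of √(0.4² + 2.2²) ≈ 2.2.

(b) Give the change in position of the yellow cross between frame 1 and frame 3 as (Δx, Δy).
(2.6, -1.8)

The yellow cross was at (1.4, 4.1) in frame 1 and (4.0, 2.3) in frame 3.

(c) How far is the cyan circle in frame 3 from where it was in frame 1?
1.9

The cyan circle moved from (1.0, 5.4) to (1.0, 7.3), a distance of √(0.0² + 1.9²) ≈ 1.9.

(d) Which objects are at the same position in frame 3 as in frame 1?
the pink hexagon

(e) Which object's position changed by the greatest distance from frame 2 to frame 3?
the red circle

(moved 3.6; next 3.0)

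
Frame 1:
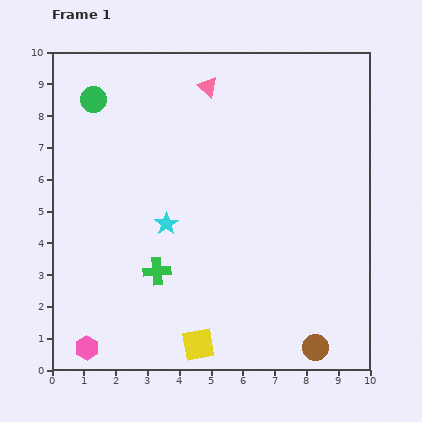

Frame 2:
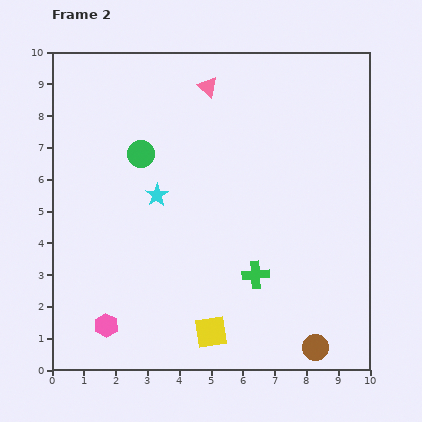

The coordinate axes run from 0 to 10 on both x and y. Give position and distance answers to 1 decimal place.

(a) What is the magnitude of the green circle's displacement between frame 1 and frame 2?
2.3

The green circle moved from (1.3, 8.5) to (2.8, 6.8), a distance of √(1.5² + 1.7²) ≈ 2.3.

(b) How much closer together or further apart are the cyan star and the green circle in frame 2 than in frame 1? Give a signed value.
-3.1

Distance in frame 1: 4.5. Distance in frame 2: 1.4.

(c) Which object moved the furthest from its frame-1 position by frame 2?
the green cross

(moved 3.1; next 2.3)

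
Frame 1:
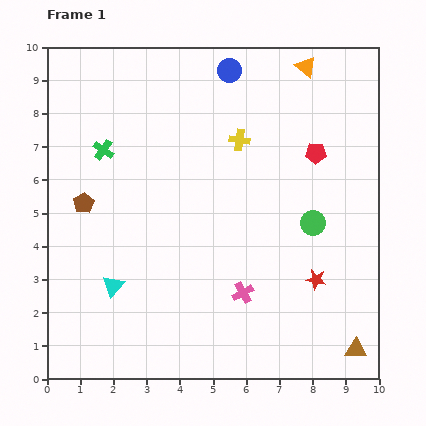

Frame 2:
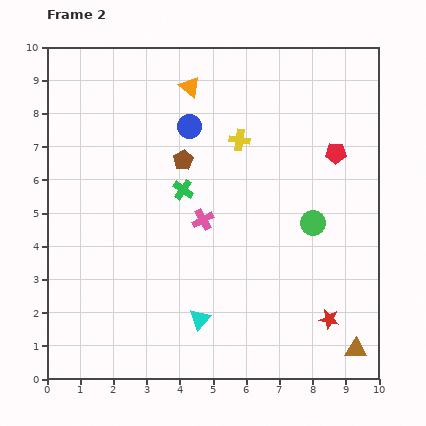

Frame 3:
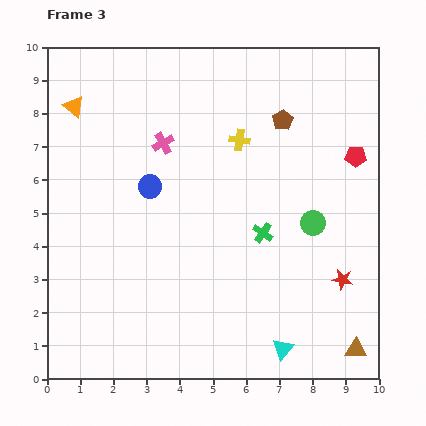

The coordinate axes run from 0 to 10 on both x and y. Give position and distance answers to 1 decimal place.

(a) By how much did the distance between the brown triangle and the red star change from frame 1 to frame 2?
-1.2

Distance in frame 1: 2.4. Distance in frame 2: 1.2.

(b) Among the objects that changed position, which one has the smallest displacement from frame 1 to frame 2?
the red pentagon

(moved 0.6)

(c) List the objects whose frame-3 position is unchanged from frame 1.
the brown triangle, the yellow cross, the green circle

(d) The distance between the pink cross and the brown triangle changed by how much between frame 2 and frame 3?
+2.5

Distance in frame 2: 6.0. Distance in frame 3: 8.5.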